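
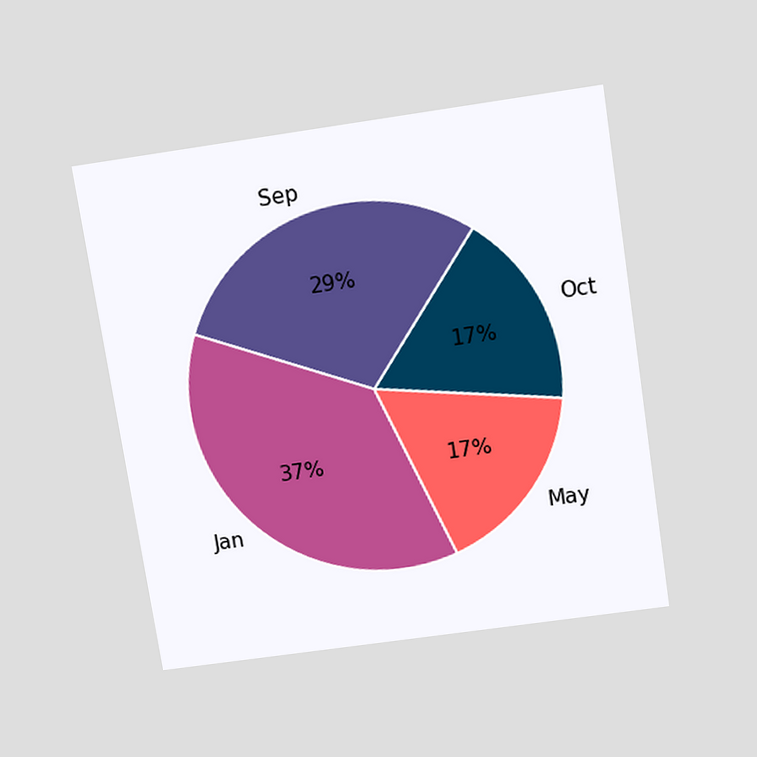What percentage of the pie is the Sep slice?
29%

The chart is tilted about 9° counter-clockwise and viewed slightly from above. The Sep slice takes up 29% of the pie.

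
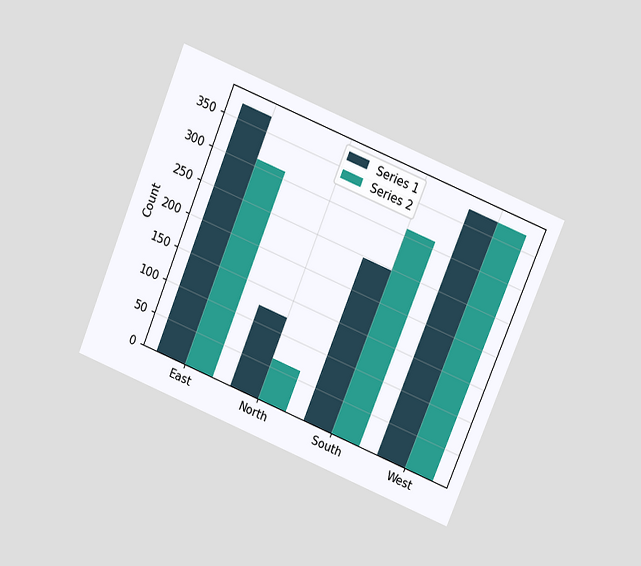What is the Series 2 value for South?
310

The chart is tilted about 22° clockwise and viewed at a slight angle. The Series 2 bar at South reaches 310 on the y-axis.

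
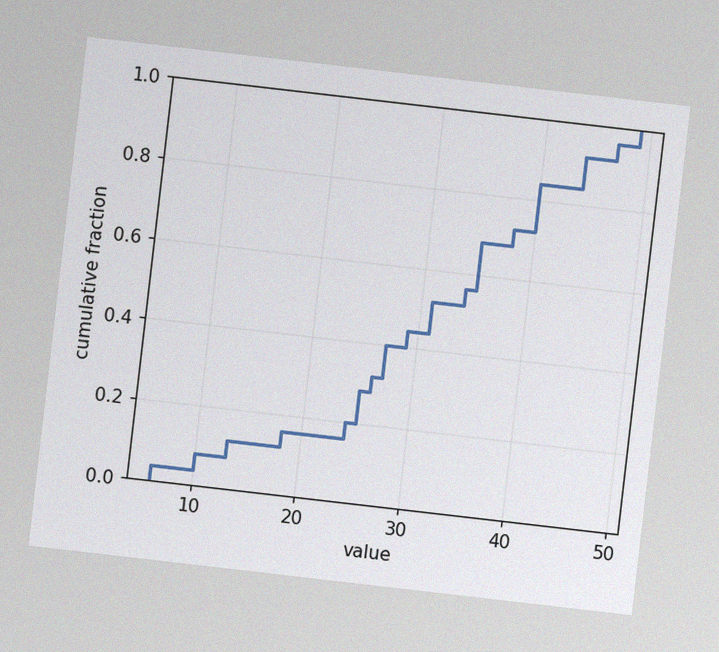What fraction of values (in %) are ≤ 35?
The chart is tilted about 7° clockwise, with some photo noise. At x=35 the ECDF step is at 68%.

68%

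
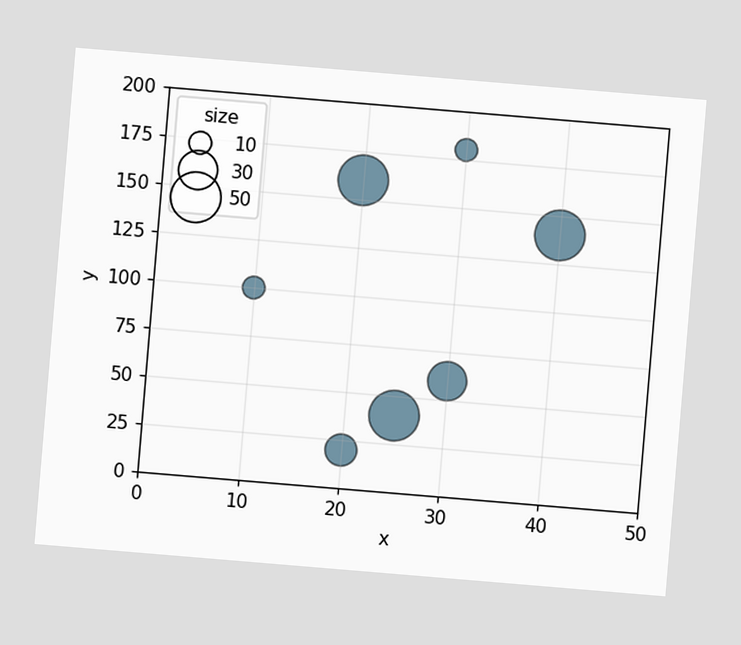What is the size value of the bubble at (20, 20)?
20

The chart is tilted about 5° clockwise. Matching the bubble at (20, 20) against the size legend gives 20.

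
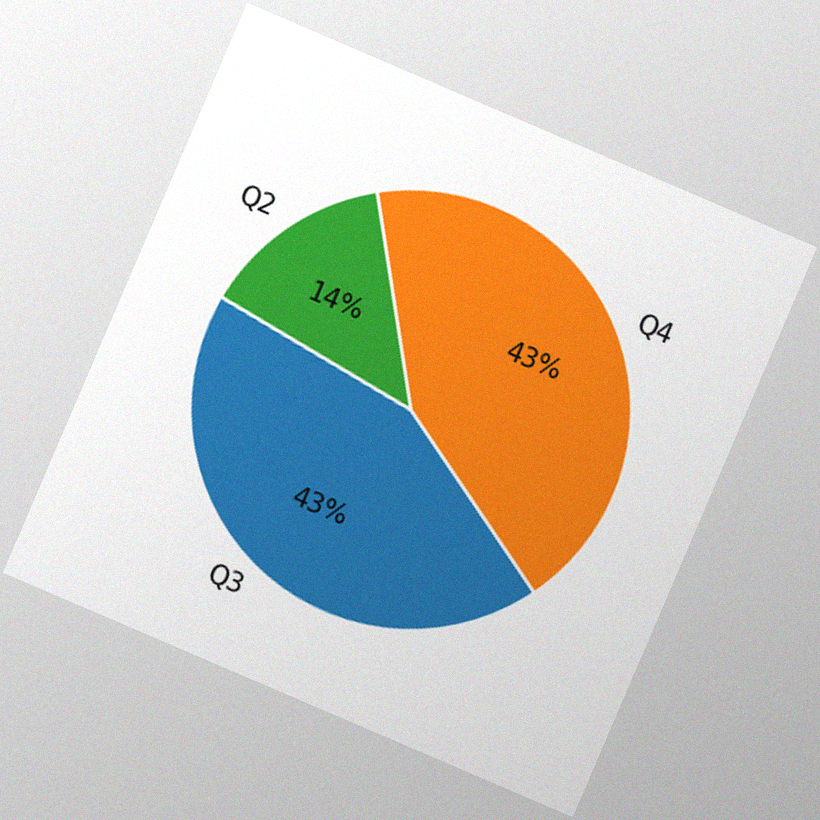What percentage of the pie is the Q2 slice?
14%

The chart is tilted about 23° clockwise, with some photo noise. The Q2 slice takes up 14% of the pie.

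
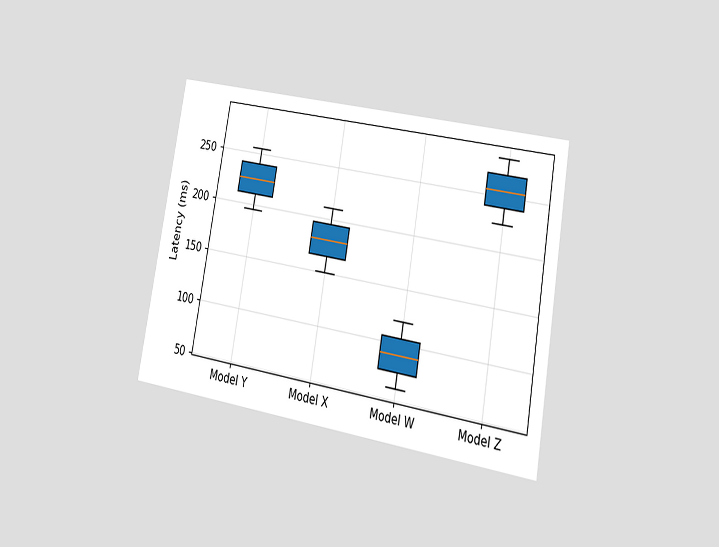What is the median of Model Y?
225ms

The chart is tilted about 10° clockwise and viewed at a slight angle. The median line in the Model Y box sits at 225ms.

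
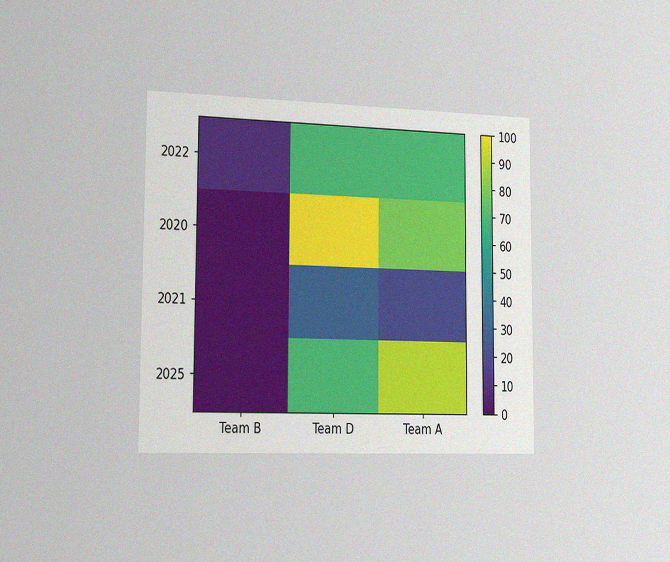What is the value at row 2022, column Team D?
The chart is viewed slightly from the left, with some photo noise. Matching cell (2022, Team D) against the colorbar gives 70.

70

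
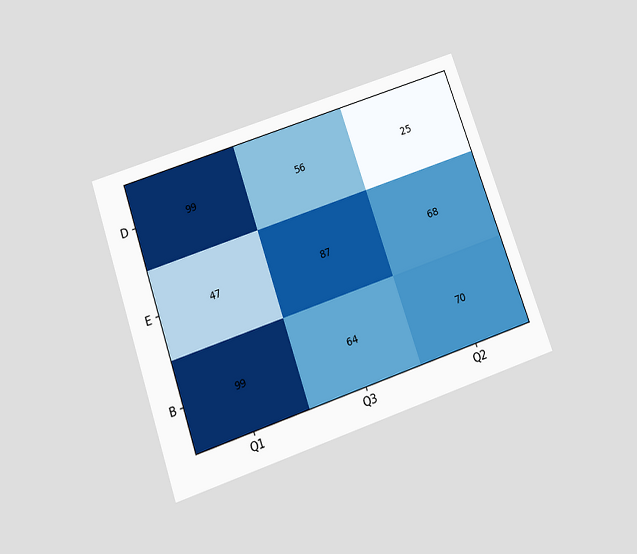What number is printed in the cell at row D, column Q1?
99

The chart is tilted about 19° counter-clockwise and viewed slightly from below. The (D, Q1) cell reads 99.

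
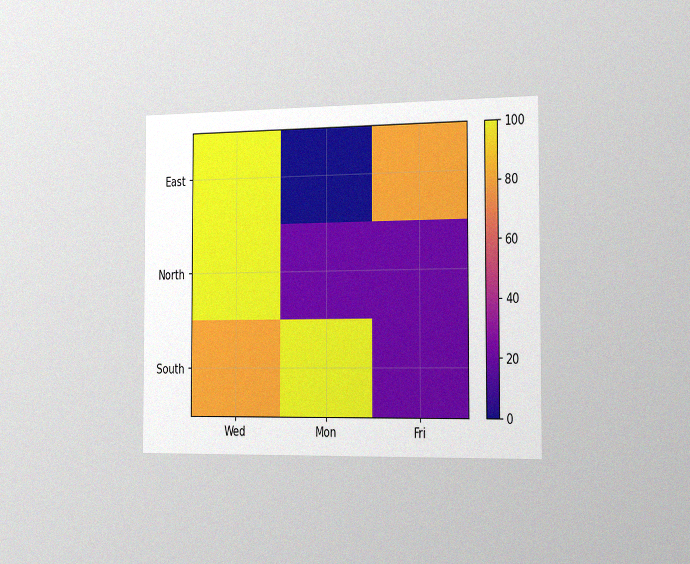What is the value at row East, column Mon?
0

The chart is viewed slightly from the right, with some photo noise. Matching cell (East, Mon) against the colorbar gives 0.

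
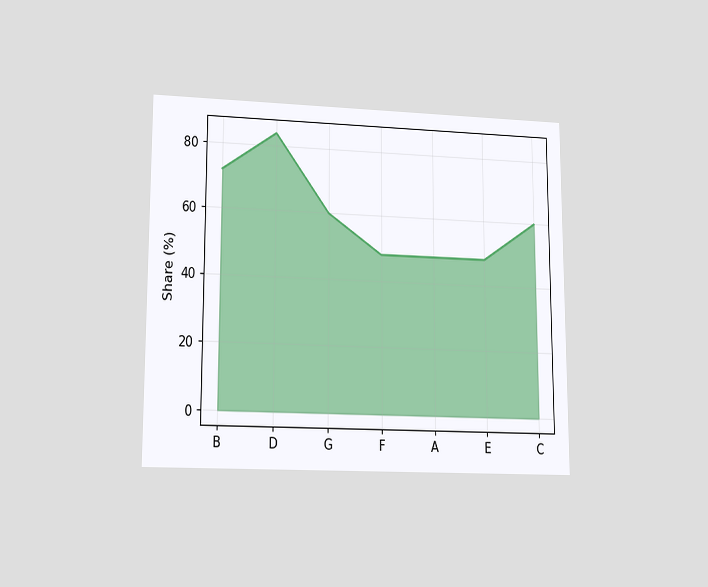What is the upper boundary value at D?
The chart is viewed at a slight angle. At D the upper boundary is at 84%.

84%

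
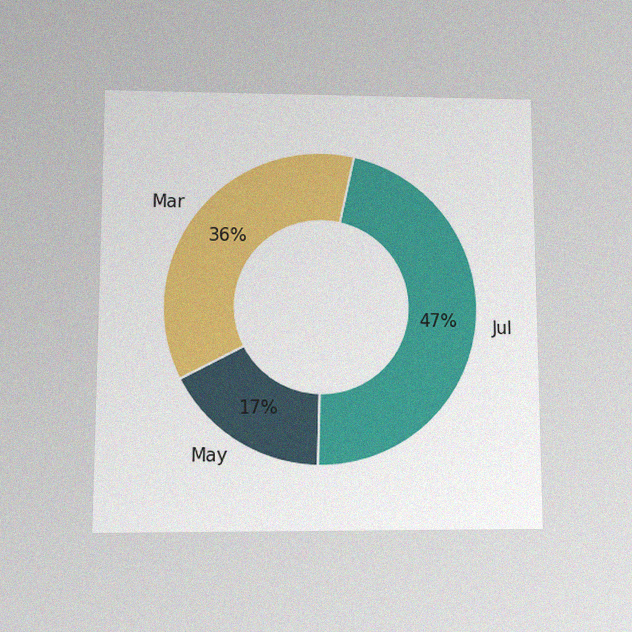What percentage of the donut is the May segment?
17%

The chart is viewed at a slight angle, with some photo noise. The May segment takes up 17% of the ring.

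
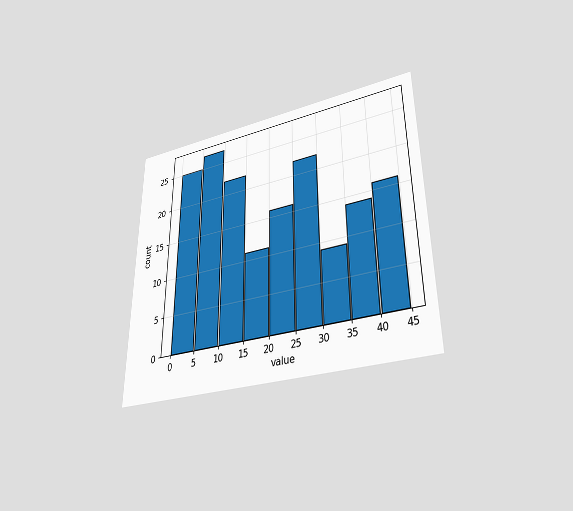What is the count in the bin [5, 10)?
The chart is viewed slightly from below. The [5, 10) bin has height 27.

27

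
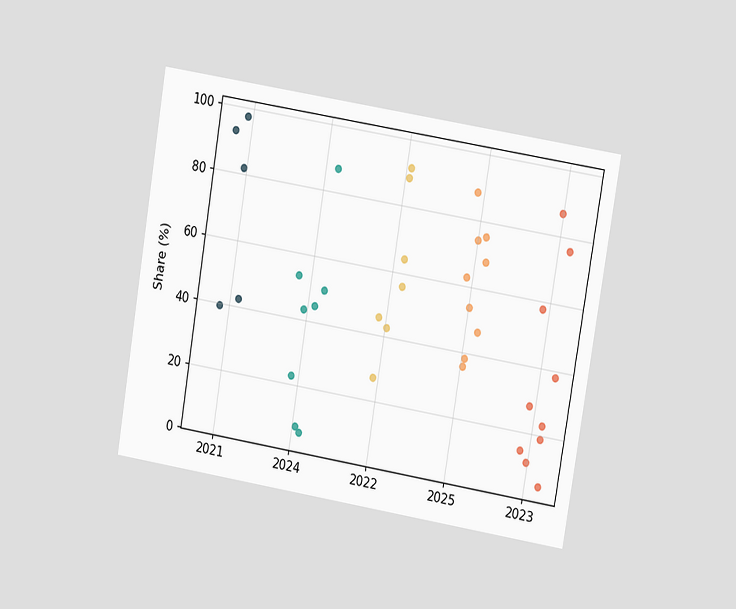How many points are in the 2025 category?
The chart is tilted about 9° clockwise and viewed at a slight angle. Counting the markers in the 2025 column gives 9.

9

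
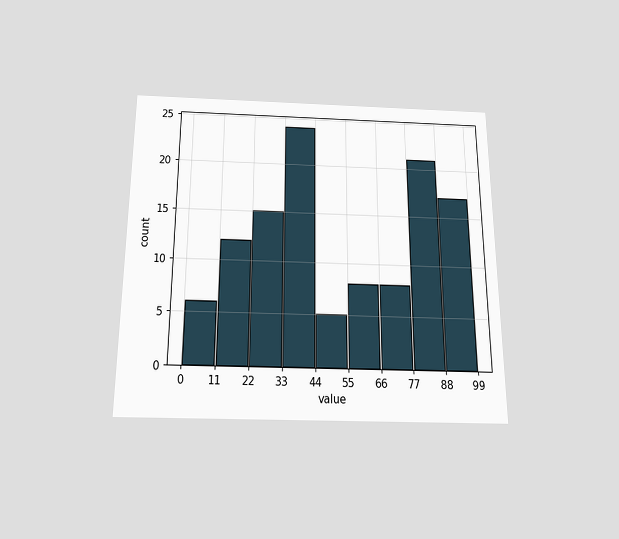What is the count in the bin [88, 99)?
The chart is viewed slightly from below. The [88, 99) bin has height 17.

17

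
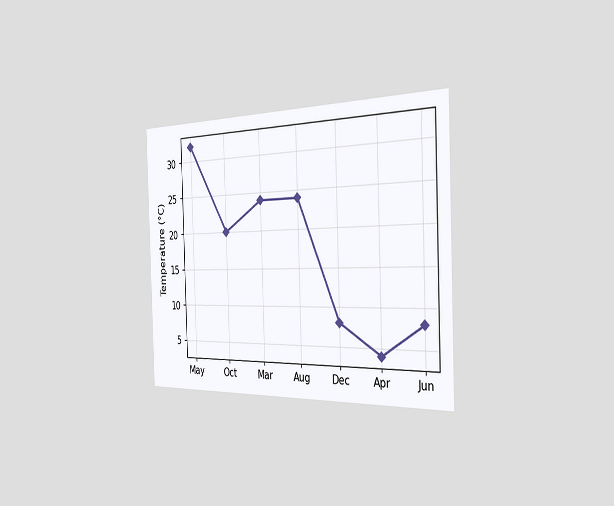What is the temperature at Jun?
8°C

The chart is viewed slightly from the right. At Jun, the line is at 8°C.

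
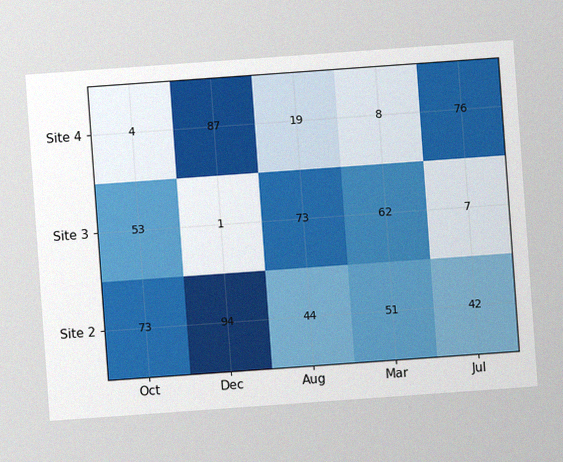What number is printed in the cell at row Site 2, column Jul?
42

The chart is tilted about 4° counter-clockwise, with some photo noise. The (Site 2, Jul) cell reads 42.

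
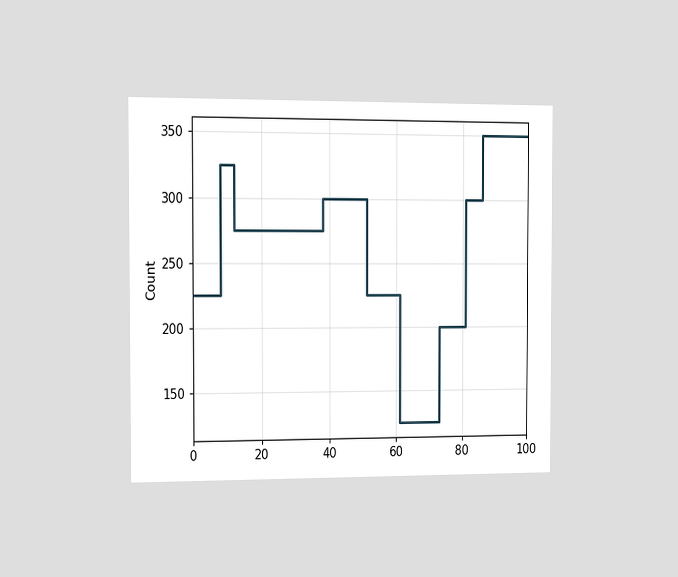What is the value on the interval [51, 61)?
The chart is viewed at a slight angle. On [51, 61) the step sits at 225.

225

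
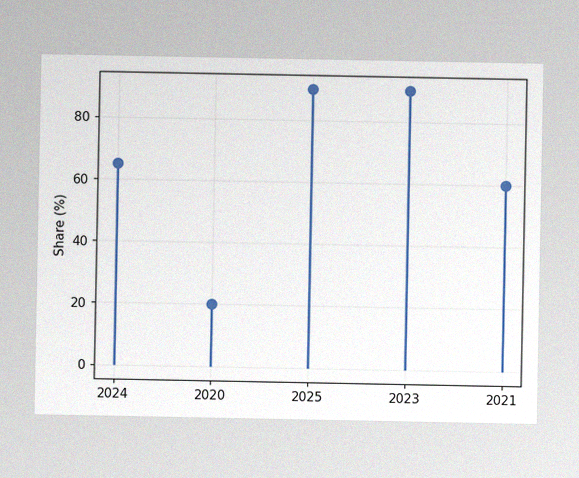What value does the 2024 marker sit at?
The image has some photo noise and uneven lighting. The 2024 marker sits at 65%.

65%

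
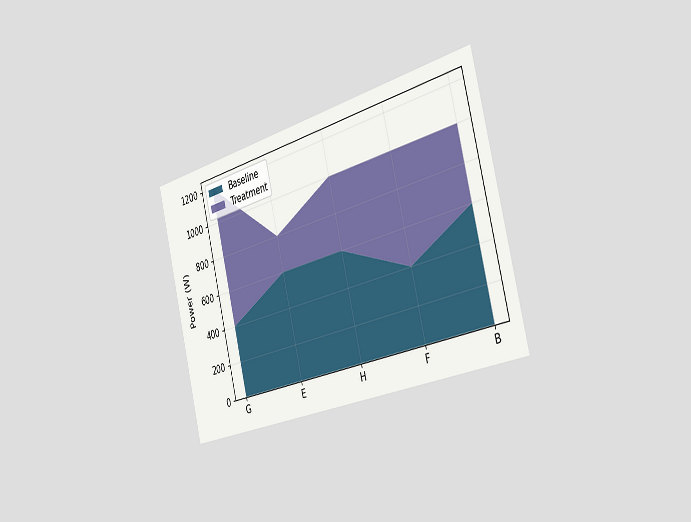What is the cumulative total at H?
1000W

The chart is tilted about 14° counter-clockwise and viewed slightly from the right. The stacked total at H reaches 1000W.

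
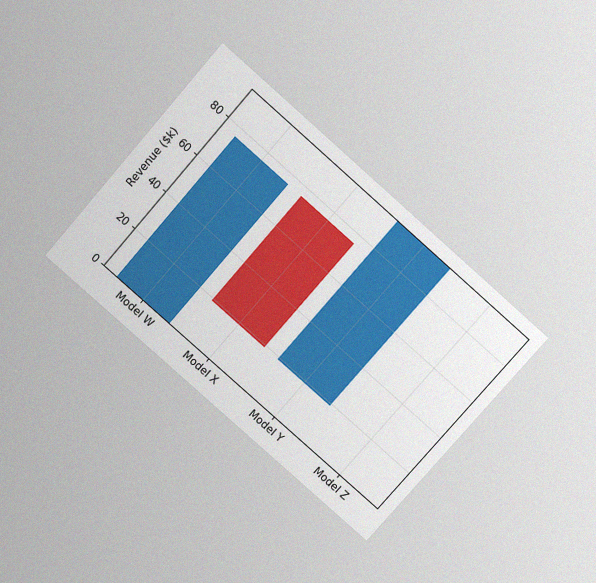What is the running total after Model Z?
$95k

The chart is tilted about 41° clockwise and viewed slightly from above, with some photo noise. After Model Z the running total reaches $95k.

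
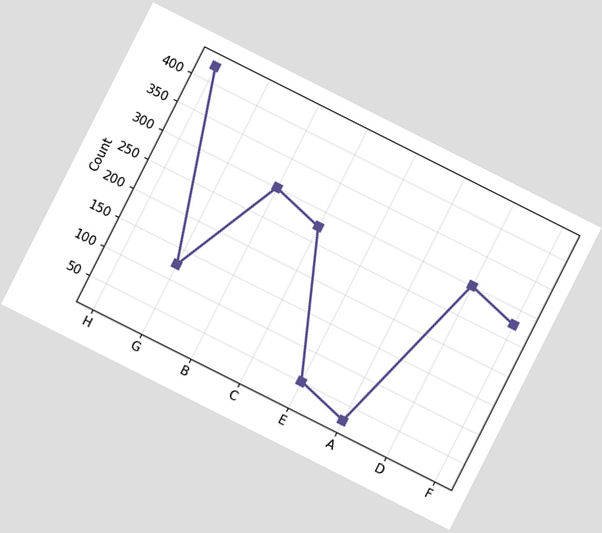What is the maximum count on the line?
425

The chart is tilted about 27° clockwise. The highest point is at H, and reading across to the y-axis gives 425.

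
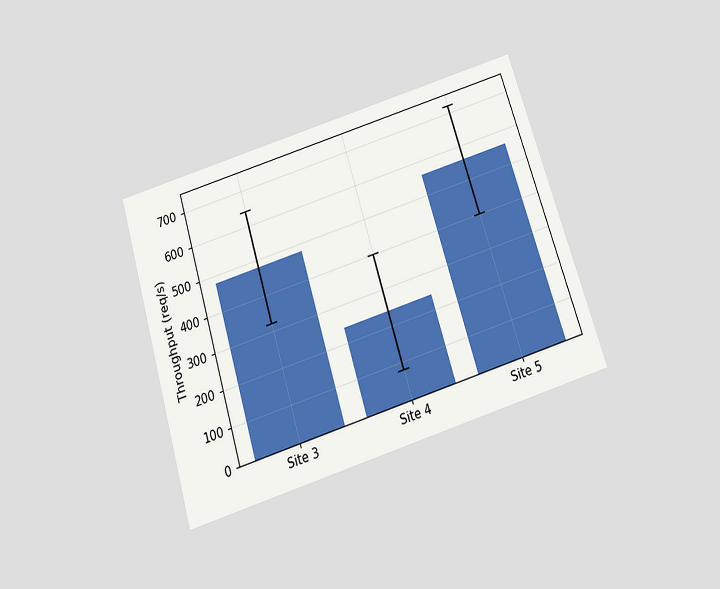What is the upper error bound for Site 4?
The chart is tilted about 17° counter-clockwise and viewed slightly from below. The Site 4 bar's upper whisker reaches 400req/s.

400req/s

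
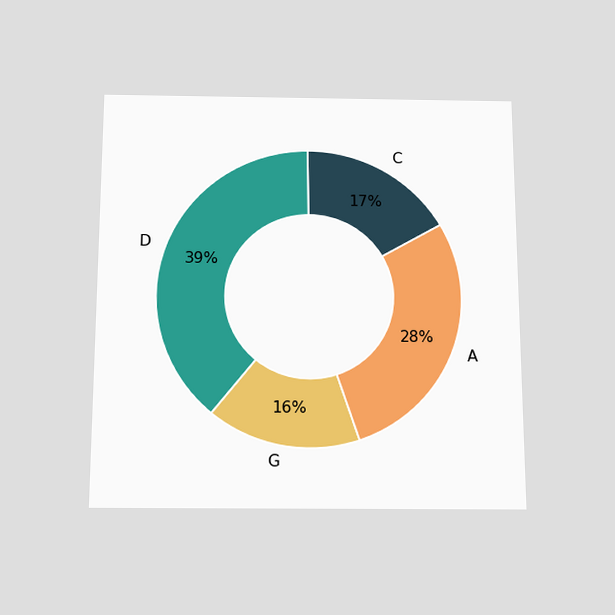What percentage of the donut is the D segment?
39%

The chart is viewed slightly from below. The D segment takes up 39% of the ring.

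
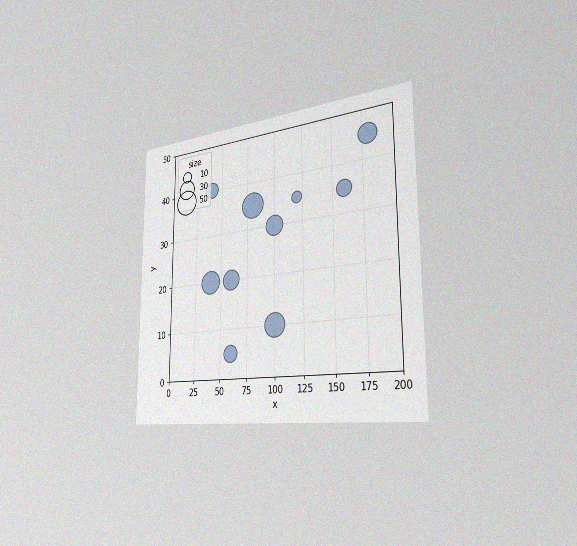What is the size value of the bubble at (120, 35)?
10

The chart is viewed slightly from the right, with some photo noise. Matching the bubble at (120, 35) against the size legend gives 10.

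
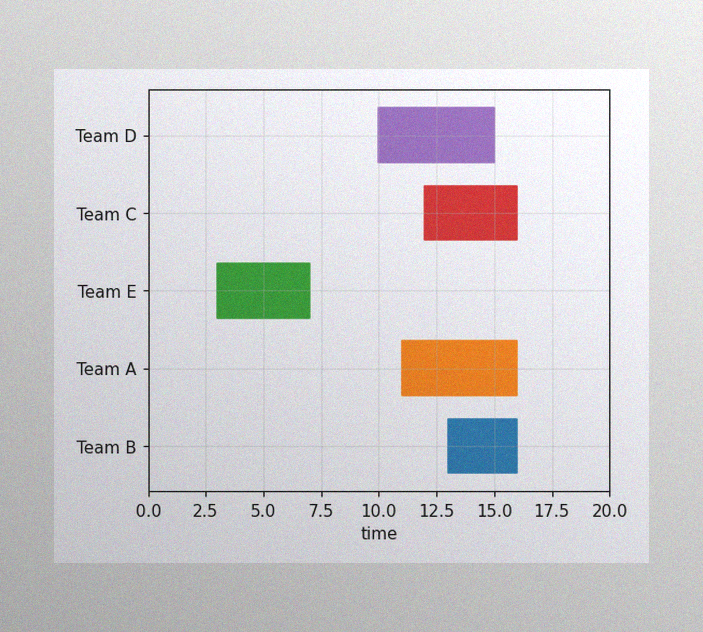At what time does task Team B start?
13

The image has some photo noise and uneven lighting. The Team B bar begins at t=13.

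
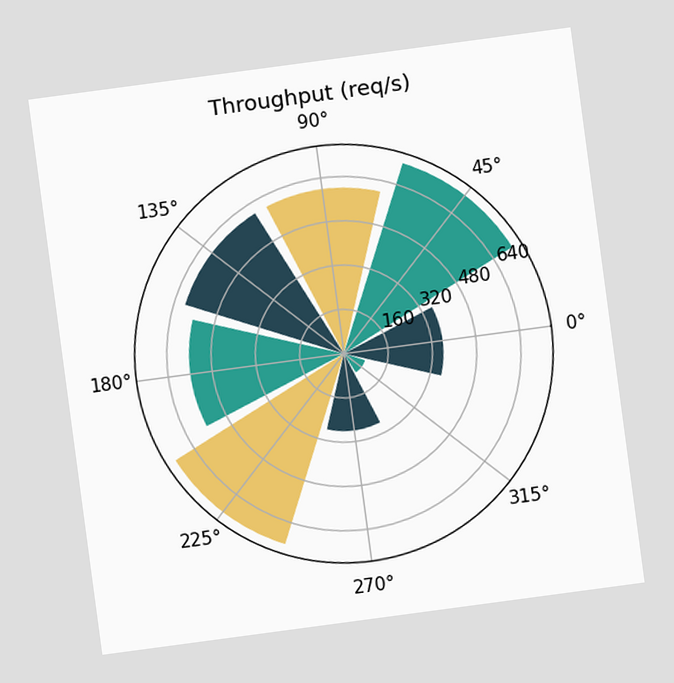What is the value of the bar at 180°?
560req/s

The chart is tilted about 8° counter-clockwise. The bar at 180° reaches 560req/s on the radial axis.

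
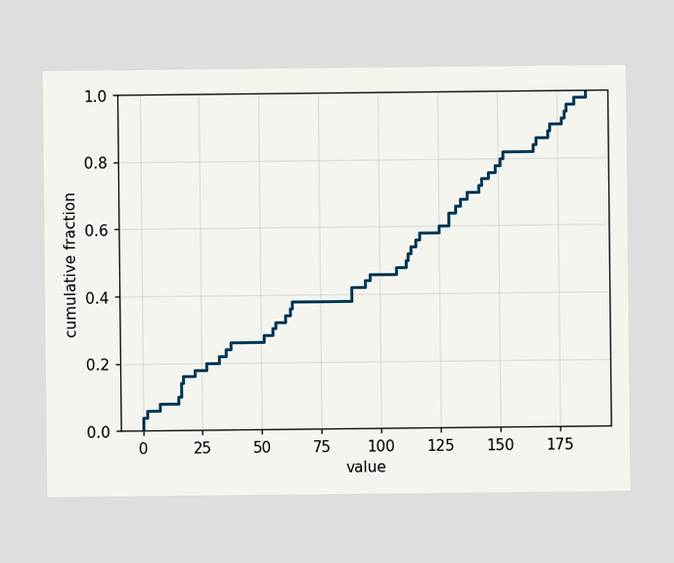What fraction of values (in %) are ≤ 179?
96%

At x=179 the ECDF step is at 96%.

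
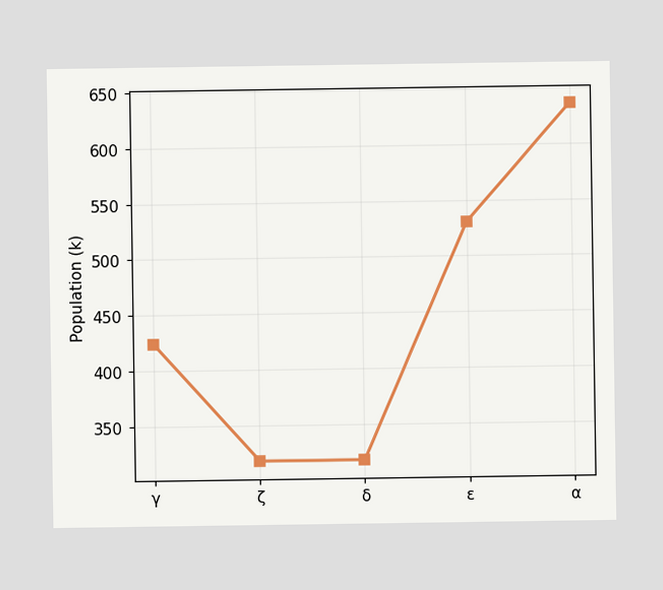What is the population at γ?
At γ, the line is at 424k.

424k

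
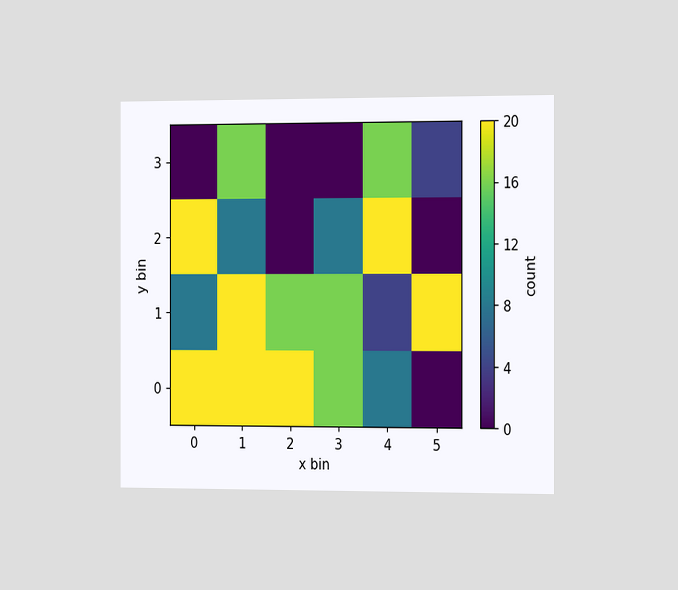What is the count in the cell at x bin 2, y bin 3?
0

The chart is viewed slightly from the right. Matching the cell (2, 3) against the colorbar gives 0.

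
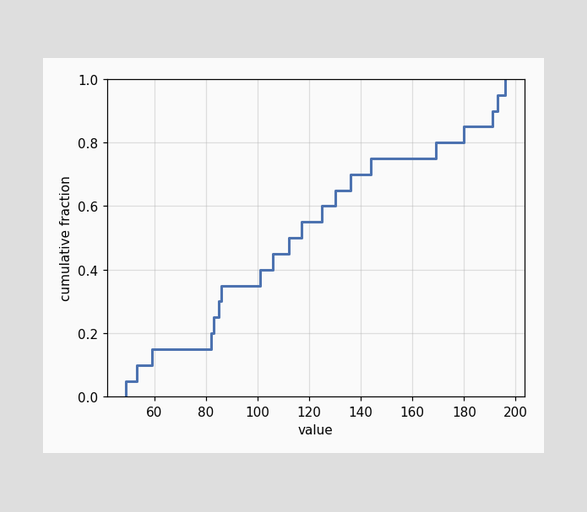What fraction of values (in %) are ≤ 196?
At x=196 the ECDF step is at 100%.

100%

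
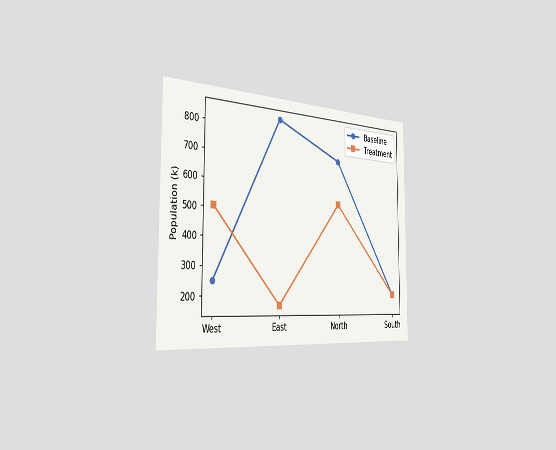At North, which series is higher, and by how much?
The chart is viewed slightly from the left. At North, Baseline sits above the other line by 168k.

Baseline, by 168k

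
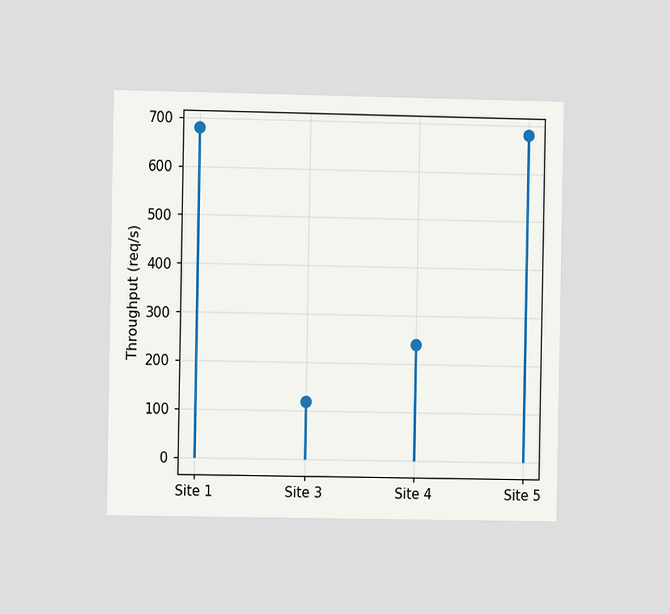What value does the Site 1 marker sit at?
680req/s

The chart is viewed slightly from the left. The Site 1 marker sits at 680req/s.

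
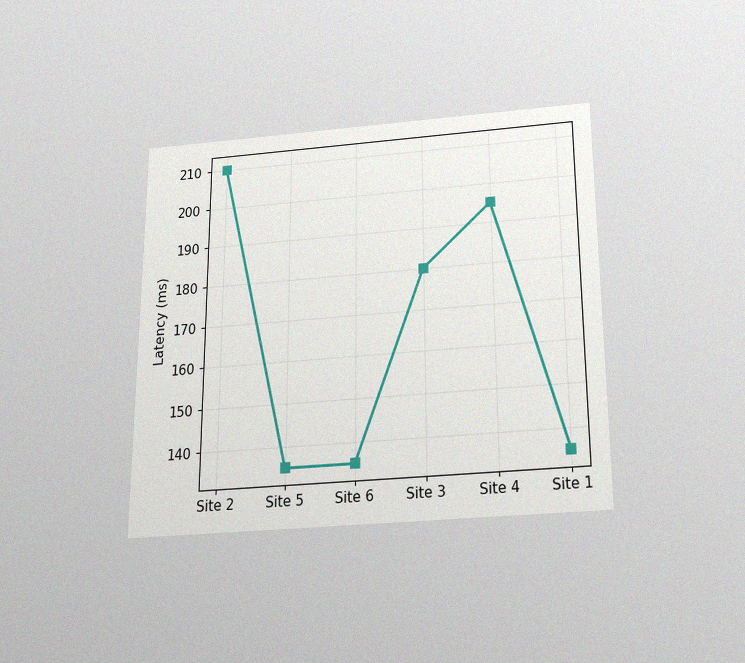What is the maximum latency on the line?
210ms

The chart is viewed slightly from below, with some photo noise. The highest point is at Site 2, and reading across to the y-axis gives 210ms.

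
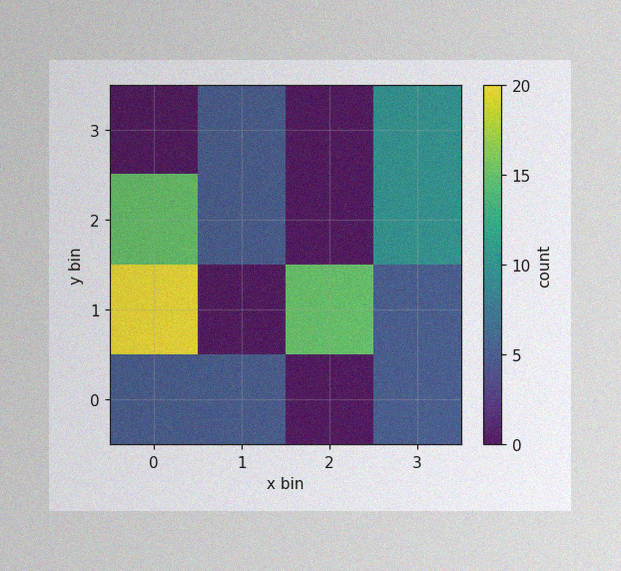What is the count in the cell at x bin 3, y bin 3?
10

The image has some photo noise and uneven lighting. Matching the cell (3, 3) against the colorbar gives 10.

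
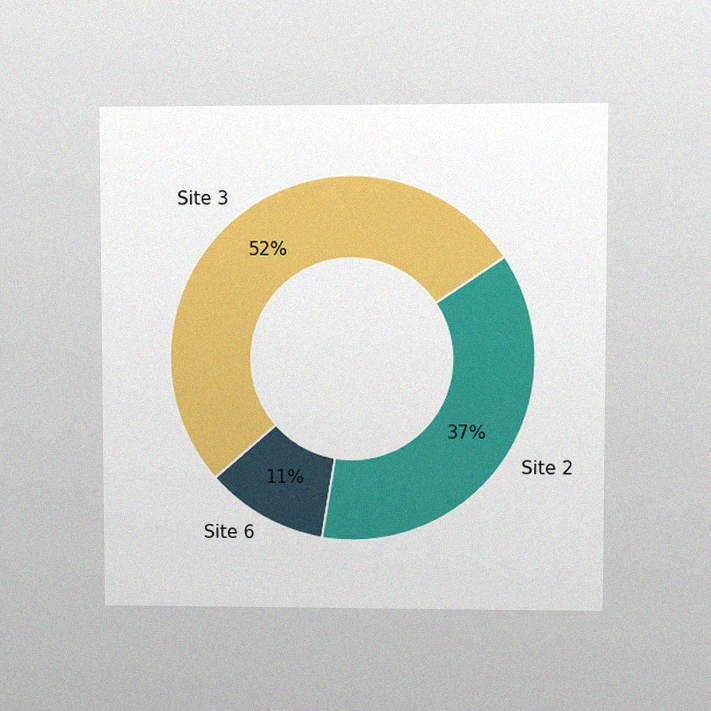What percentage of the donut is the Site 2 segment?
37%

The chart is viewed at a slight angle, with some photo noise. The Site 2 segment takes up 37% of the ring.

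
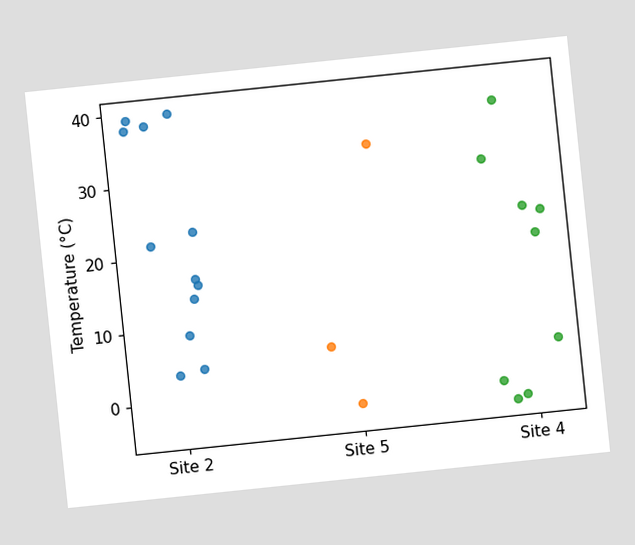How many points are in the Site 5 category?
The chart is tilted about 6° counter-clockwise. Counting the markers in the Site 5 column gives 3.

3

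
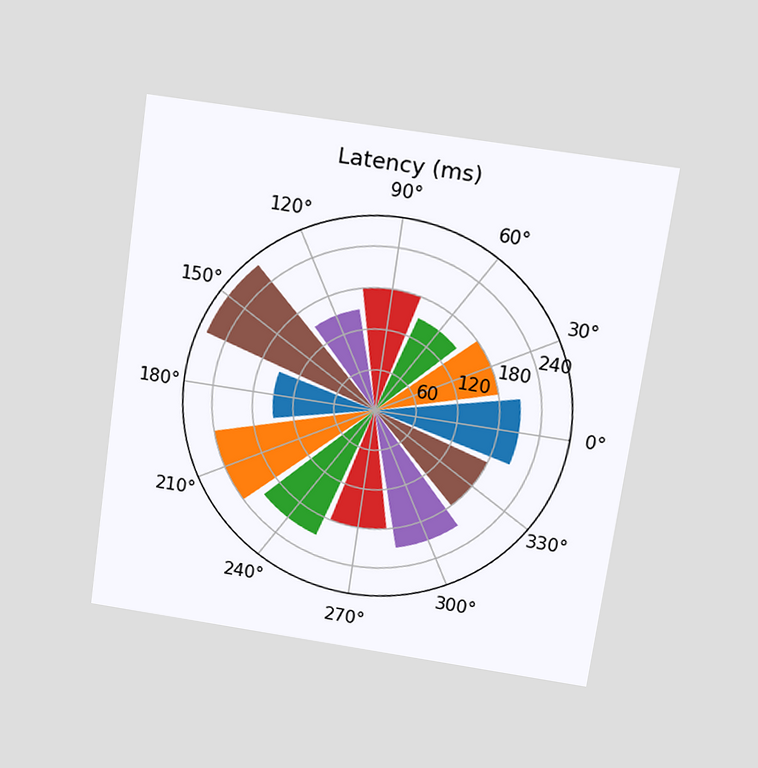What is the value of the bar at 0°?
210ms

The chart is tilted about 8° clockwise and viewed slightly from above. The bar at 0° reaches 210ms on the radial axis.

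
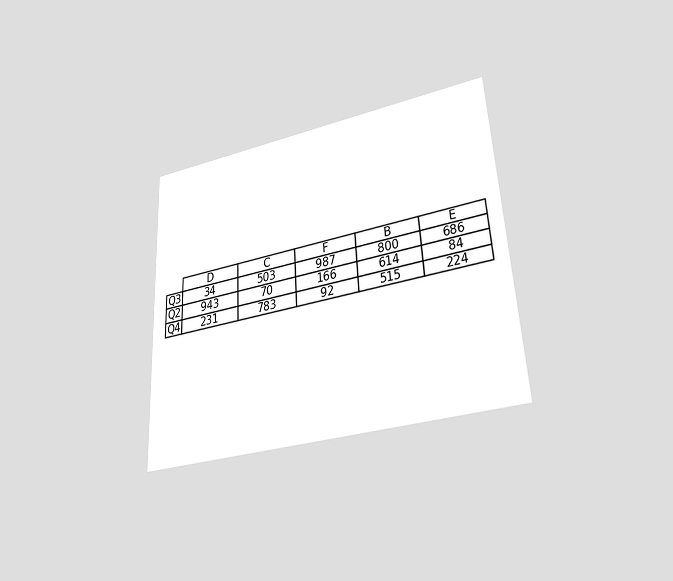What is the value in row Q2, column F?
166

The chart is tilted about 3° counter-clockwise and viewed slightly from below. The (Q2, F) cell reads 166.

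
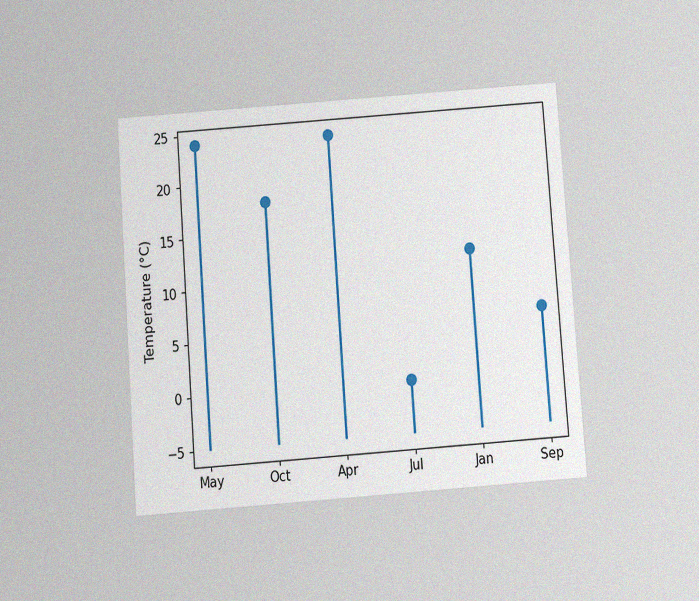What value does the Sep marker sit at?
6°C

The chart is tilted about 4° counter-clockwise and viewed slightly from below, with some photo noise. The Sep marker sits at 6°C.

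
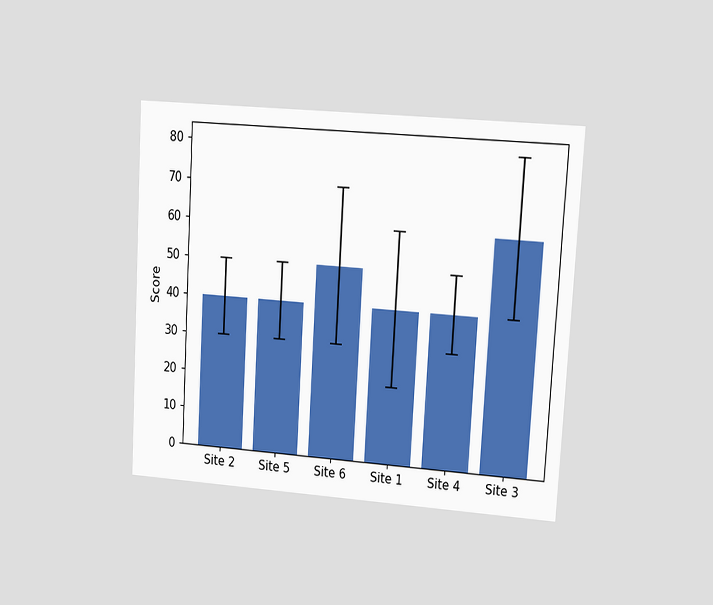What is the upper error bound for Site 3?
80

The chart is tilted about 3° clockwise and viewed at a slight angle. The Site 3 bar's upper whisker reaches 80.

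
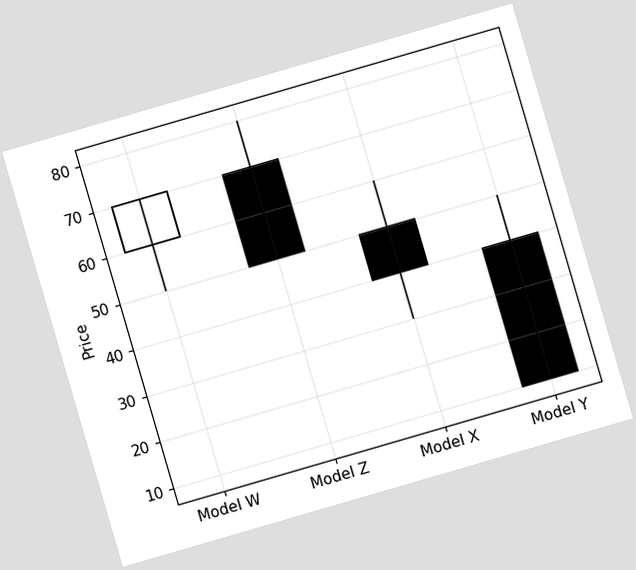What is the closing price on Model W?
70

The chart is tilted about 16° counter-clockwise. The Model W candle closes at 70.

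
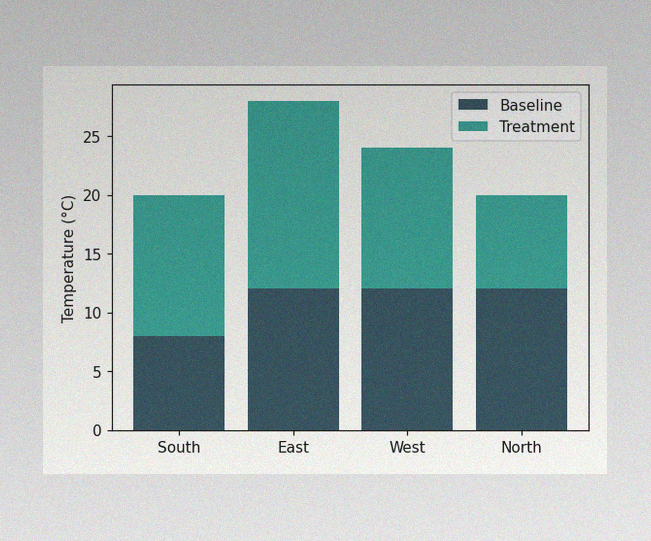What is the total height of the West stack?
The image has some photo noise and uneven lighting. The West stack's top reaches 24°C on the y-axis.

24°C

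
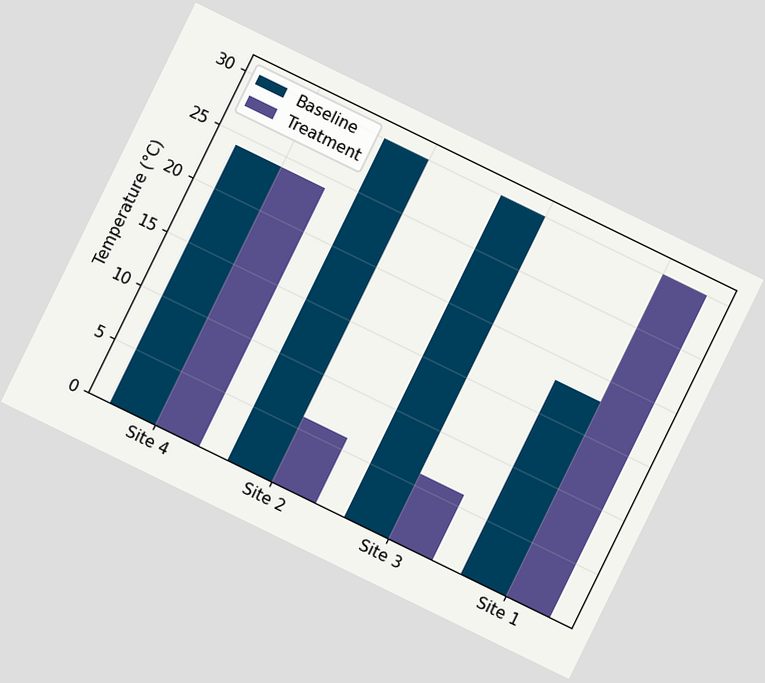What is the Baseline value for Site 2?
30°C

The chart is tilted about 26° clockwise. The Baseline bar at Site 2 reaches 30°C on the y-axis.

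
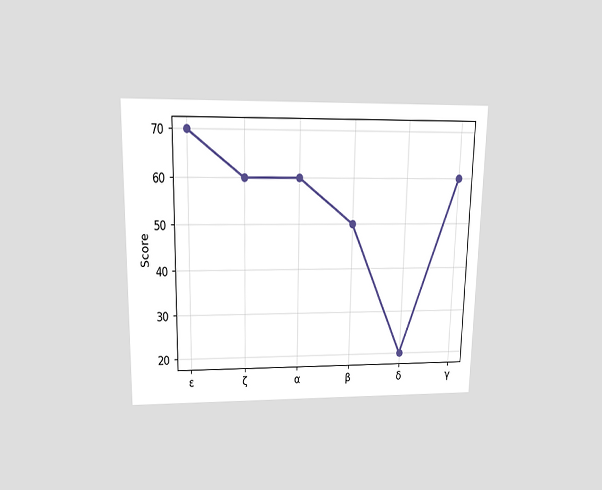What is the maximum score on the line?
70

The chart is viewed slightly from above. The highest point is at ε, and reading across to the y-axis gives 70.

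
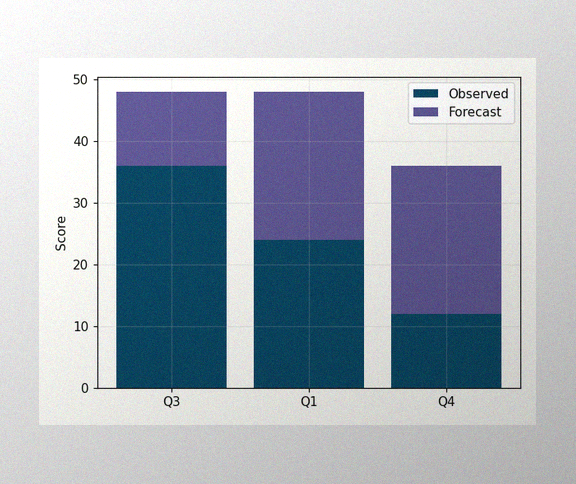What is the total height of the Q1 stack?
48

The image has some photo noise and uneven lighting. The Q1 stack's top reaches 48 on the y-axis.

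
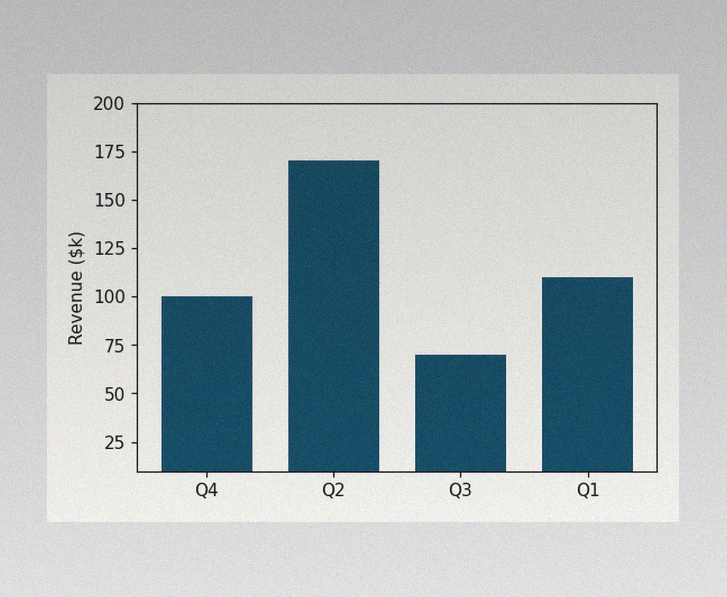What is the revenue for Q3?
$70k

The image has some photo noise and uneven lighting. Reading along the chart's y-axis, the Q3 bar reaches $70k.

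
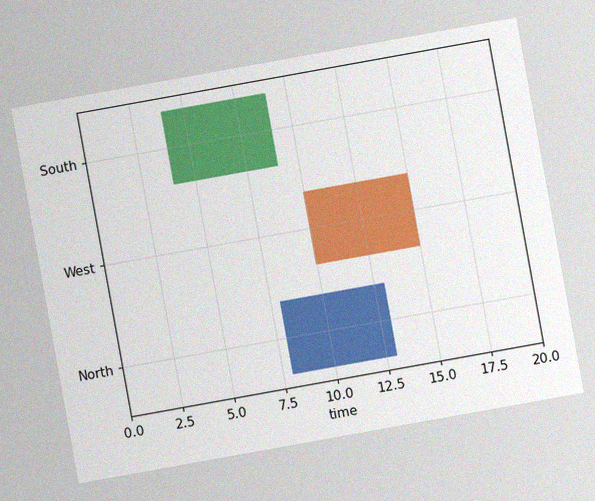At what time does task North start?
8

The chart is tilted about 10° counter-clockwise, with some photo noise. The North bar begins at t=8.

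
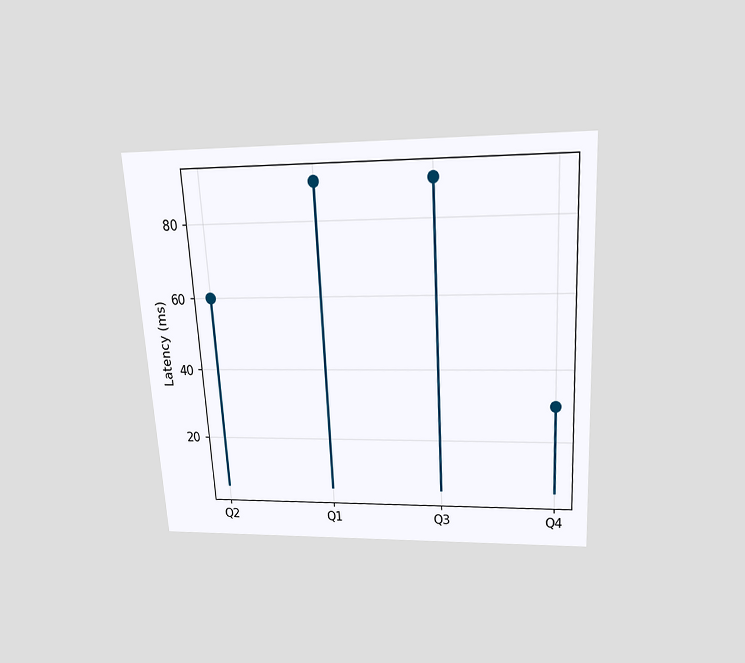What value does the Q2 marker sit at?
60ms

The chart is tilted about 3° counter-clockwise and viewed slightly from above. The Q2 marker sits at 60ms.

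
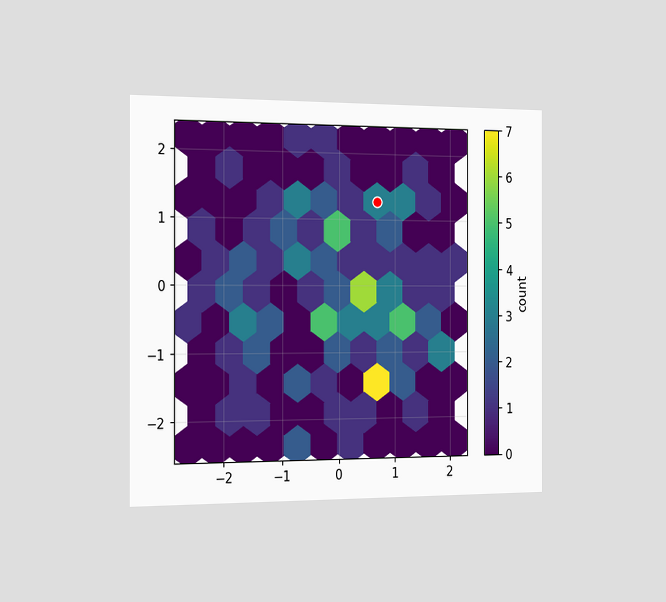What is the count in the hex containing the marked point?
The chart is viewed slightly from the left. The marked hex reads 3 on the colorbar.

3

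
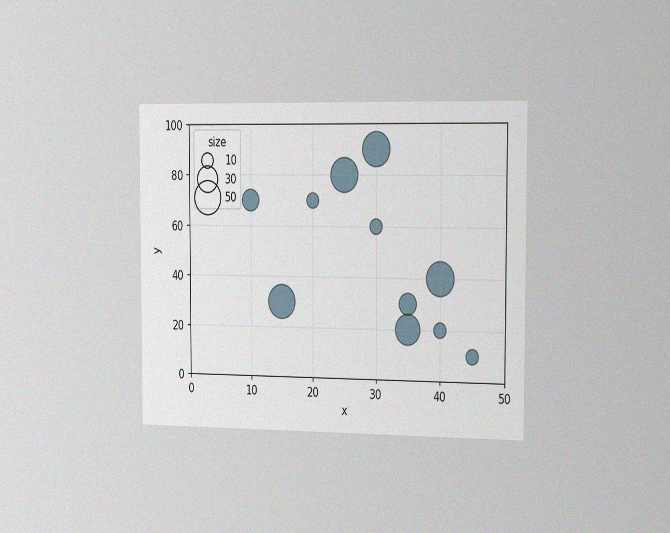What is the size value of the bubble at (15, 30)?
50

The chart is viewed slightly from the right, with some photo noise. Matching the bubble at (15, 30) against the size legend gives 50.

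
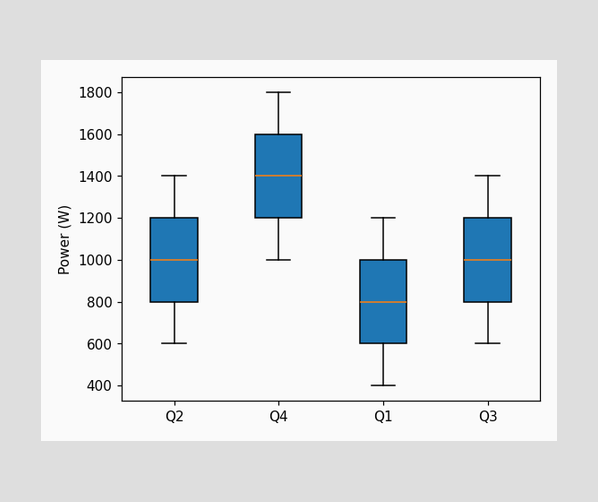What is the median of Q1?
800W

The median line in the Q1 box sits at 800W.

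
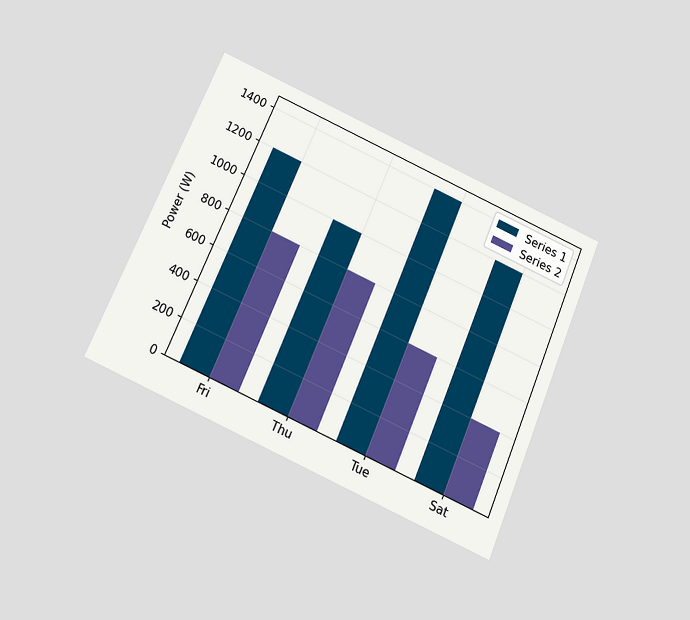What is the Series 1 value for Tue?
The chart is tilted about 23° clockwise and viewed slightly from below. The Series 1 bar at Tue reaches 1400W on the y-axis.

1400W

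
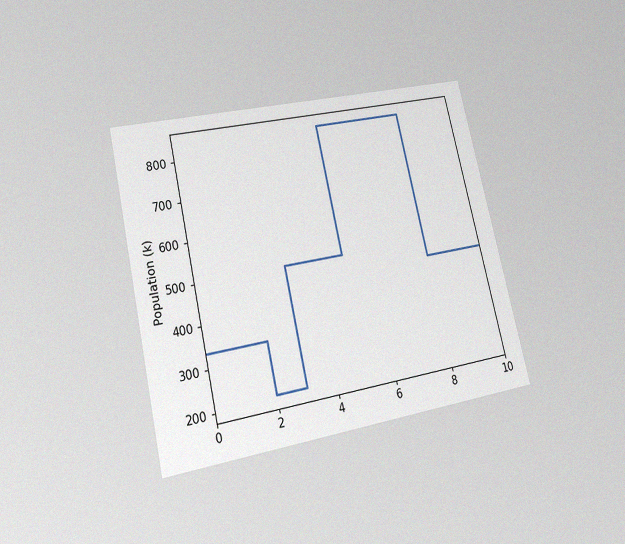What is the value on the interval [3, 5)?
504k

The chart is tilted about 13° counter-clockwise and viewed at a slight angle, with some photo noise. On [3, 5) the step sits at 504k.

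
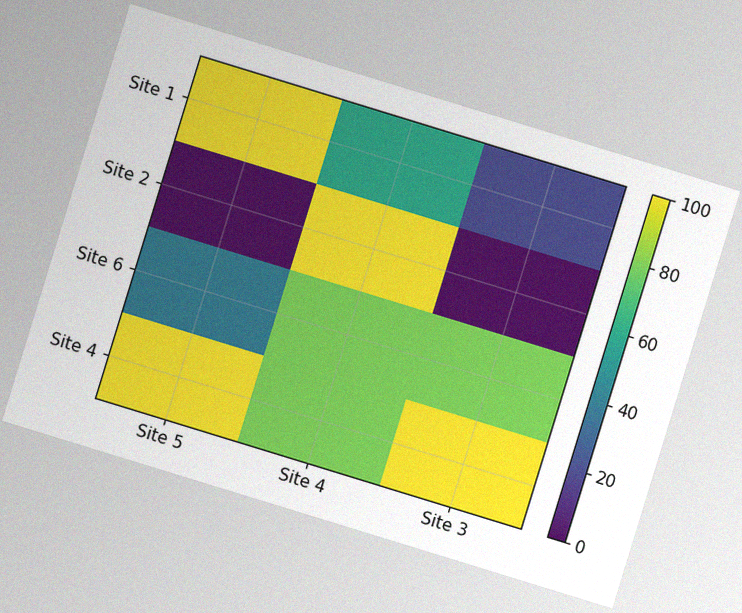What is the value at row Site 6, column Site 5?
The chart is tilted about 17° clockwise, with some photo noise. Matching cell (Site 6, Site 5) against the colorbar gives 40.

40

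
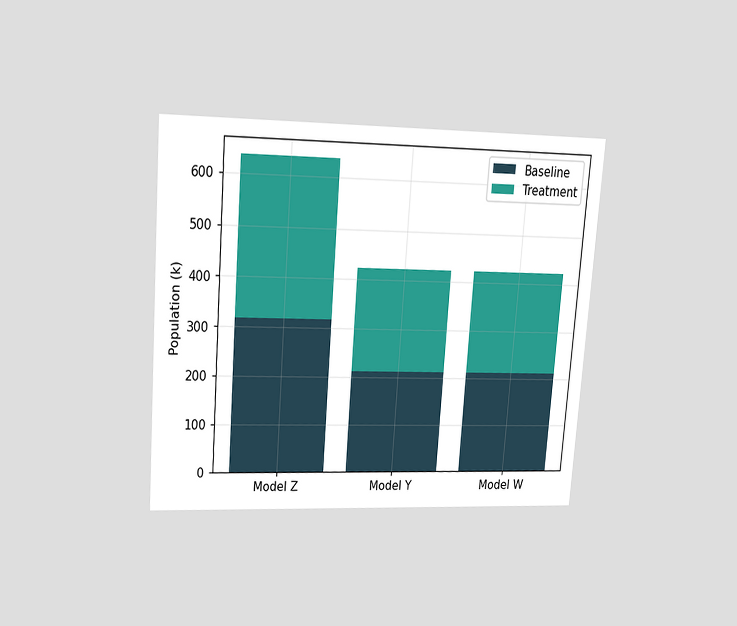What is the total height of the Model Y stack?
424k

The chart is tilted about 4° clockwise and viewed slightly from above. The Model Y stack's top reaches 424k on the y-axis.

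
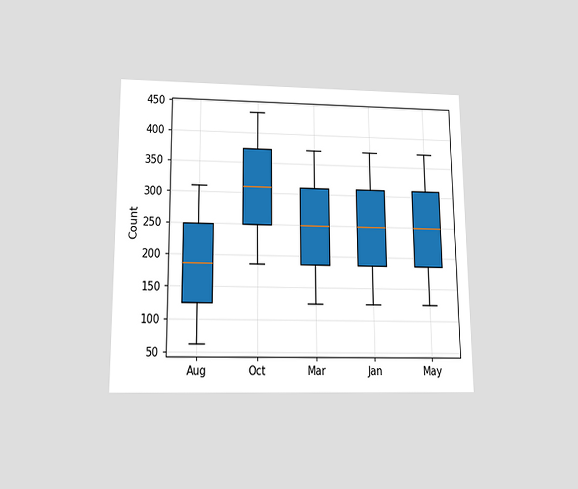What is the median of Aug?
The chart is viewed slightly from below. The median line in the Aug box sits at 186.

186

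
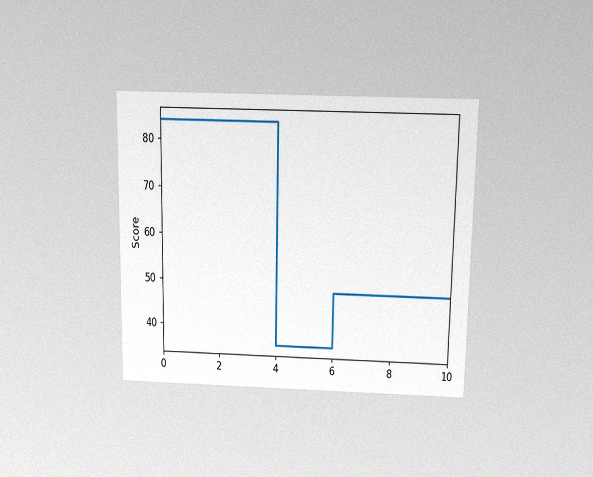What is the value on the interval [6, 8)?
48

The chart is viewed slightly from above, with some photo noise. On [6, 8) the step sits at 48.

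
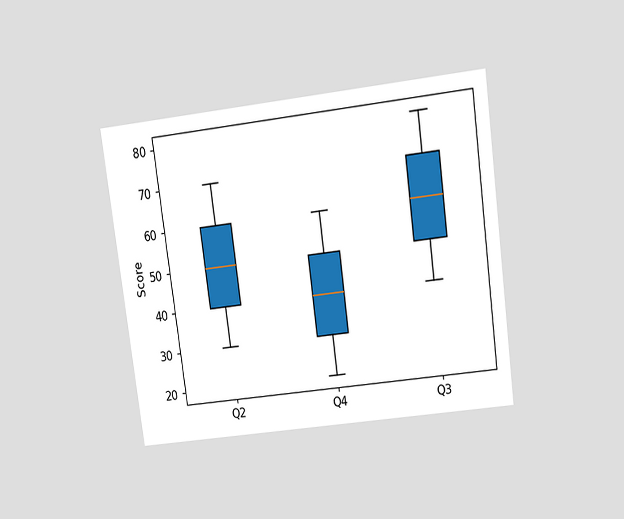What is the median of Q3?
60

The chart is tilted about 8° counter-clockwise and viewed slightly from above. The median line in the Q3 box sits at 60.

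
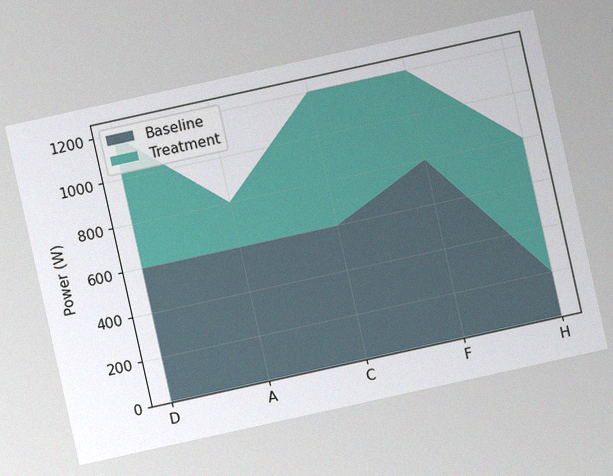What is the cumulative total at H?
800W

The chart is tilted about 12° counter-clockwise, with some photo noise. The stacked total at H reaches 800W.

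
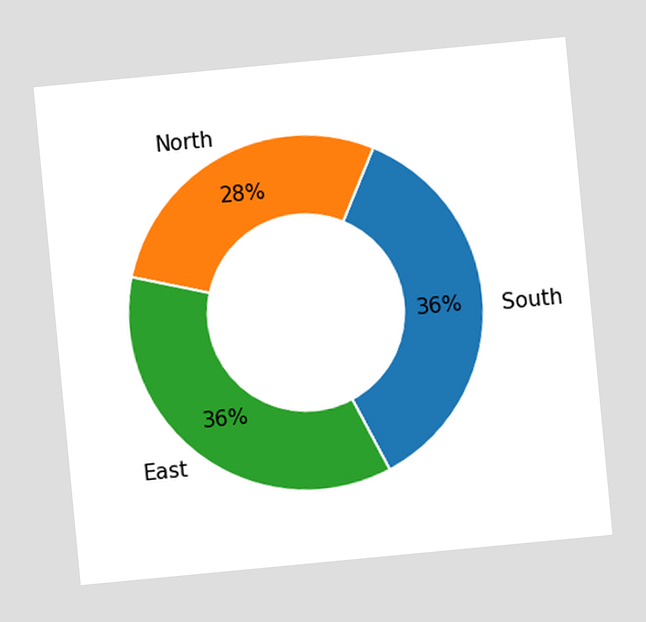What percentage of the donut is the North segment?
28%

The chart is tilted about 5° counter-clockwise. The North segment takes up 28% of the ring.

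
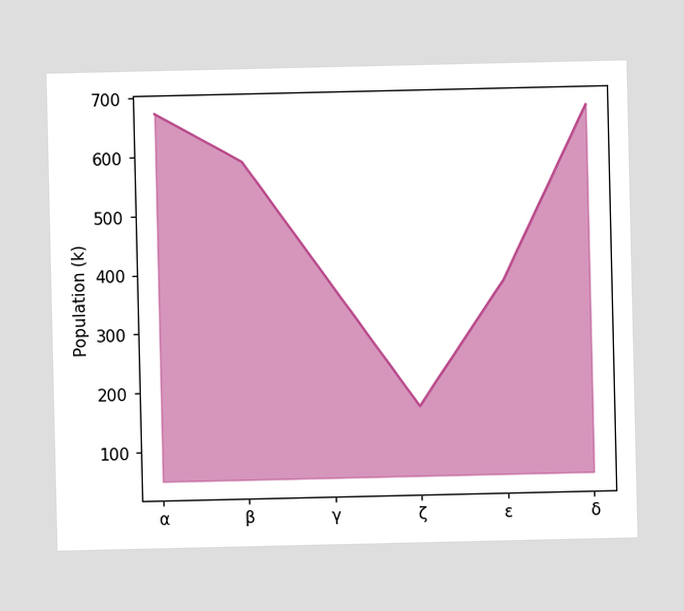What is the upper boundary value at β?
At β the upper boundary is at 588k.

588k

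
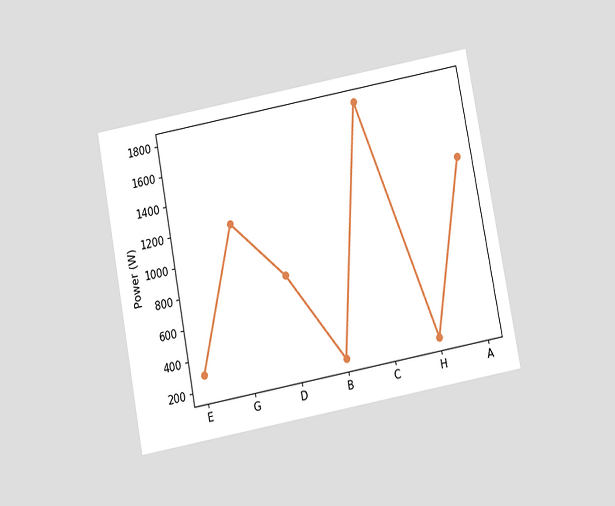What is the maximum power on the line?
The chart is tilted about 11° counter-clockwise and viewed slightly from below. The highest point is at C, and reading across to the y-axis gives 1800W.

1800W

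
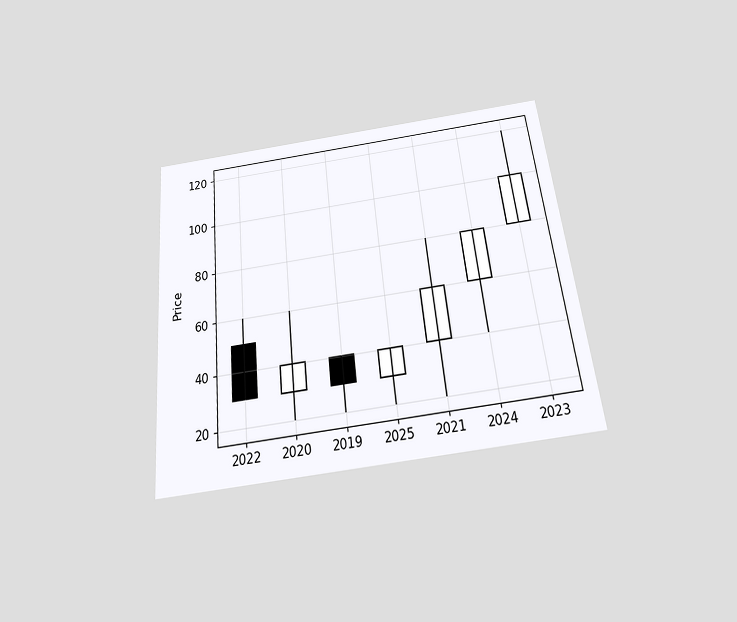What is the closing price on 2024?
The chart is tilted about 6° counter-clockwise and viewed slightly from below. The 2024 candle closes at 80.

80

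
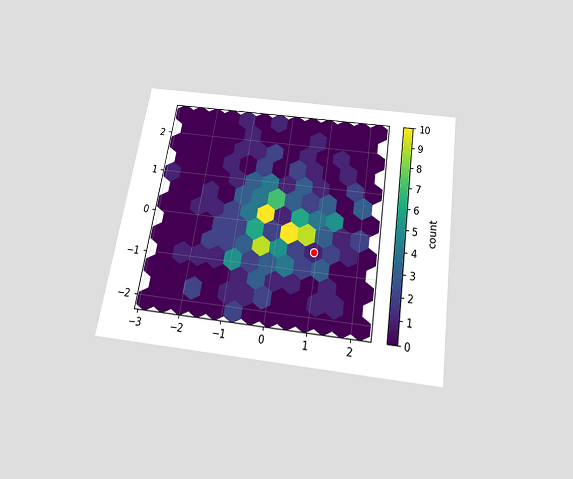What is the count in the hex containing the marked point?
The chart is tilted about 9° clockwise and viewed slightly from below. The marked hex reads 1 on the colorbar.

1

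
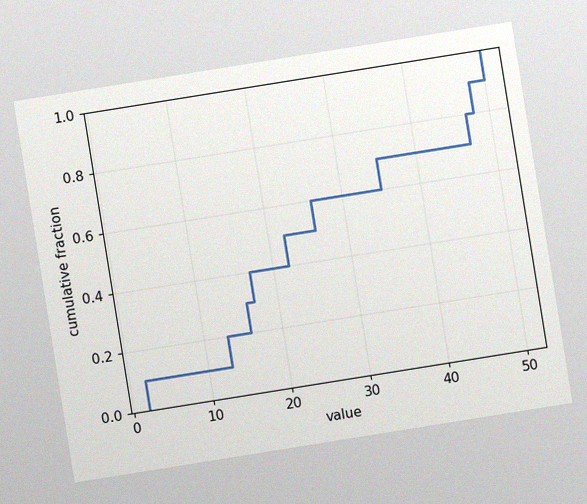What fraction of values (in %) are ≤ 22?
The chart is tilted about 9° counter-clockwise, with some photo noise. At x=22 the ECDF step is at 50%.

50%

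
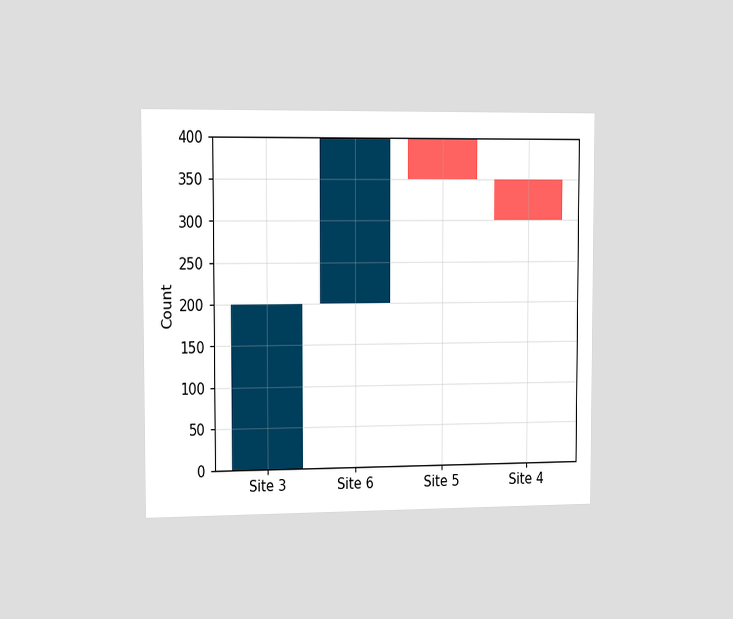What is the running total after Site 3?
The chart is viewed slightly from the left. After Site 3 the running total reaches 200.

200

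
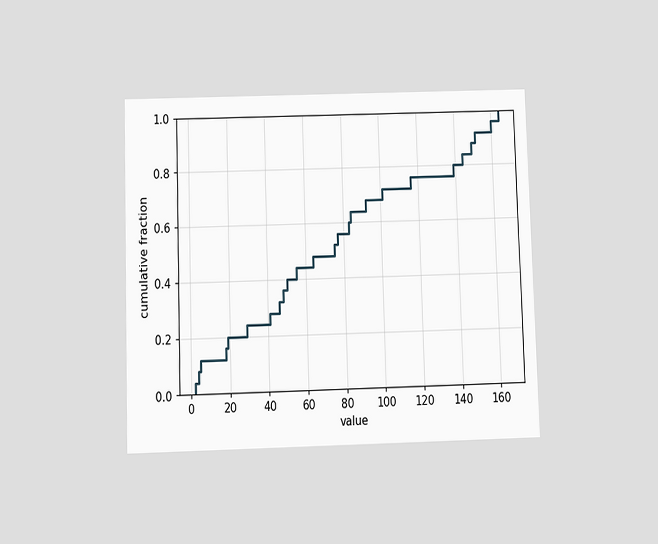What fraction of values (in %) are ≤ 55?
44%

The chart is viewed slightly from below. At x=55 the ECDF step is at 44%.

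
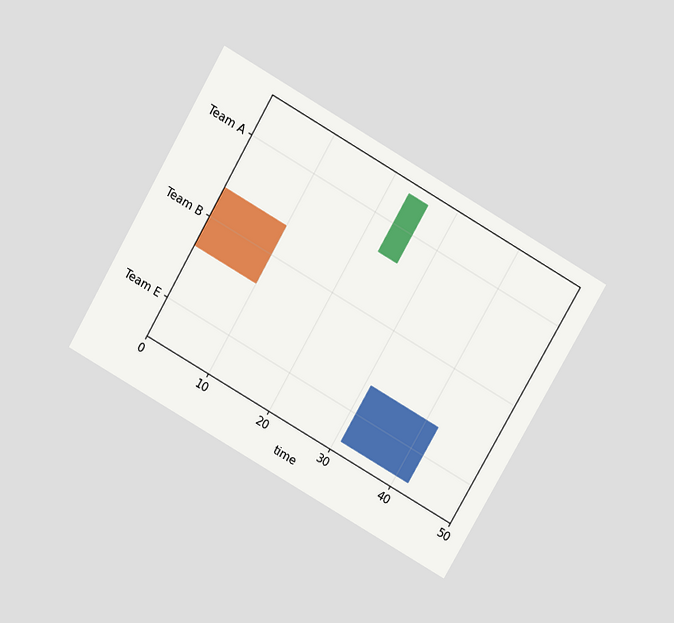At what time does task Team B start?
0

The chart is tilted about 30° clockwise and viewed slightly from above. The Team B bar begins at t=0.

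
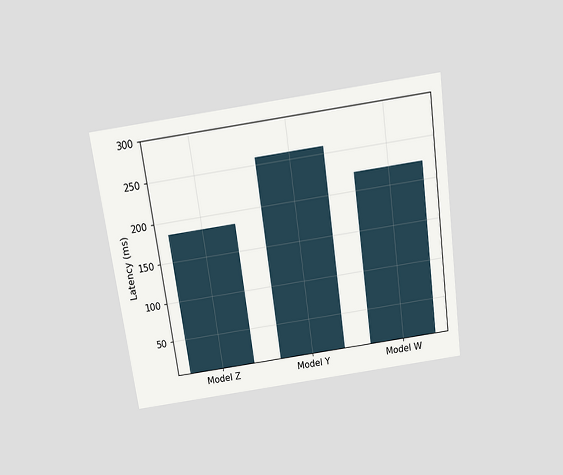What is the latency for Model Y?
The chart is tilted about 8° counter-clockwise and viewed slightly from above. Reading along the chart's y-axis, the Model Y bar reaches 259ms.

259ms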